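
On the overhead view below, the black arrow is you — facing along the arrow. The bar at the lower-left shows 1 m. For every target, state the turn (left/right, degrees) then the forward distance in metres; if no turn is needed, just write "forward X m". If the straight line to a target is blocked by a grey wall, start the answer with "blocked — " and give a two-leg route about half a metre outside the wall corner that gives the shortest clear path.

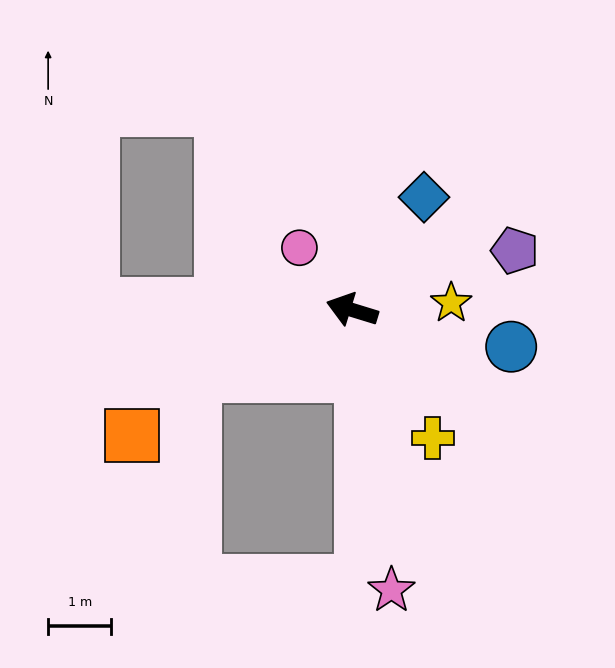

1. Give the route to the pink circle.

turn right 33°, forward 1.3 m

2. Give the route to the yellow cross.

turn left 139°, forward 2.4 m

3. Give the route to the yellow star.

turn right 159°, forward 1.6 m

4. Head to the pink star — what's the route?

turn left 115°, forward 4.5 m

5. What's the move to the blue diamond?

turn right 105°, forward 2.1 m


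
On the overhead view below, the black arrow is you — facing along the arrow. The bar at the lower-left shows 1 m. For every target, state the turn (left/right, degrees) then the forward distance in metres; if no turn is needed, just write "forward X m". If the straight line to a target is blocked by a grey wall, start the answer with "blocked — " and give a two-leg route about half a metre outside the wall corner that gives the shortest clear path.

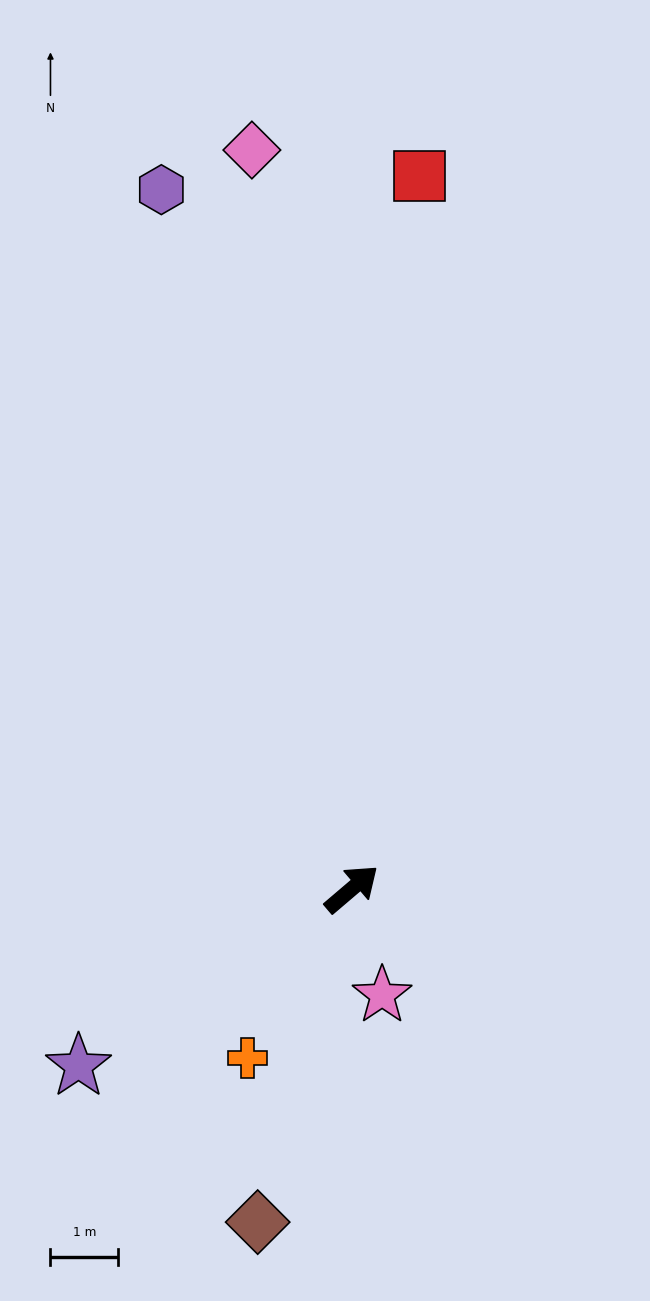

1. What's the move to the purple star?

turn left 173°, forward 4.8 m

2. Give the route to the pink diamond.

turn left 57°, forward 11.0 m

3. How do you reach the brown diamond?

turn right 146°, forward 5.1 m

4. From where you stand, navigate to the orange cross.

turn right 162°, forward 2.9 m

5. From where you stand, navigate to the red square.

turn left 44°, forward 10.5 m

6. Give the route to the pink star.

turn right 115°, forward 1.6 m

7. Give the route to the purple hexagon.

turn left 65°, forward 10.7 m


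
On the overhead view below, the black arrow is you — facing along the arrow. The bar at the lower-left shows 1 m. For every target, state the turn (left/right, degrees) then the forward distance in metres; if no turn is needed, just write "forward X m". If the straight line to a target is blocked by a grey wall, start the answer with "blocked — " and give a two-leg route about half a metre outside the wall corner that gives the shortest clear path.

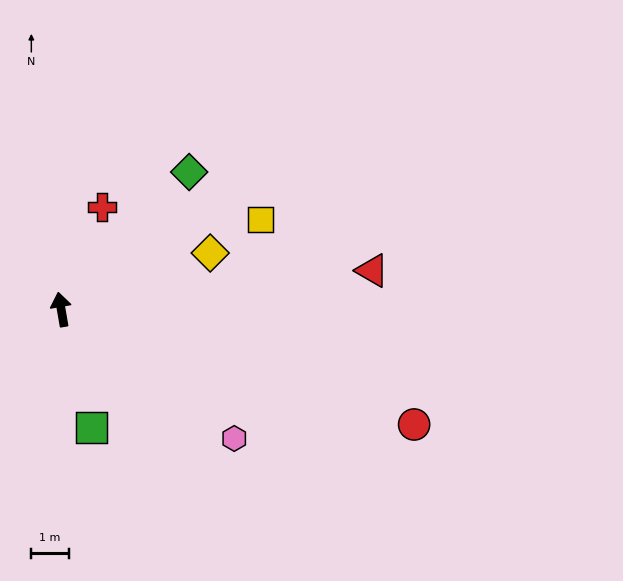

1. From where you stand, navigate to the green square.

turn right 175°, forward 3.3 m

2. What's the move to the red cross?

turn right 32°, forward 3.0 m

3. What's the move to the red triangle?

turn right 93°, forward 8.4 m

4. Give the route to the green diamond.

turn right 53°, forward 5.0 m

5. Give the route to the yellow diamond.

turn right 79°, forward 4.3 m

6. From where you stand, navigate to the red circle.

turn right 118°, forward 9.9 m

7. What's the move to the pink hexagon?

turn right 137°, forward 5.8 m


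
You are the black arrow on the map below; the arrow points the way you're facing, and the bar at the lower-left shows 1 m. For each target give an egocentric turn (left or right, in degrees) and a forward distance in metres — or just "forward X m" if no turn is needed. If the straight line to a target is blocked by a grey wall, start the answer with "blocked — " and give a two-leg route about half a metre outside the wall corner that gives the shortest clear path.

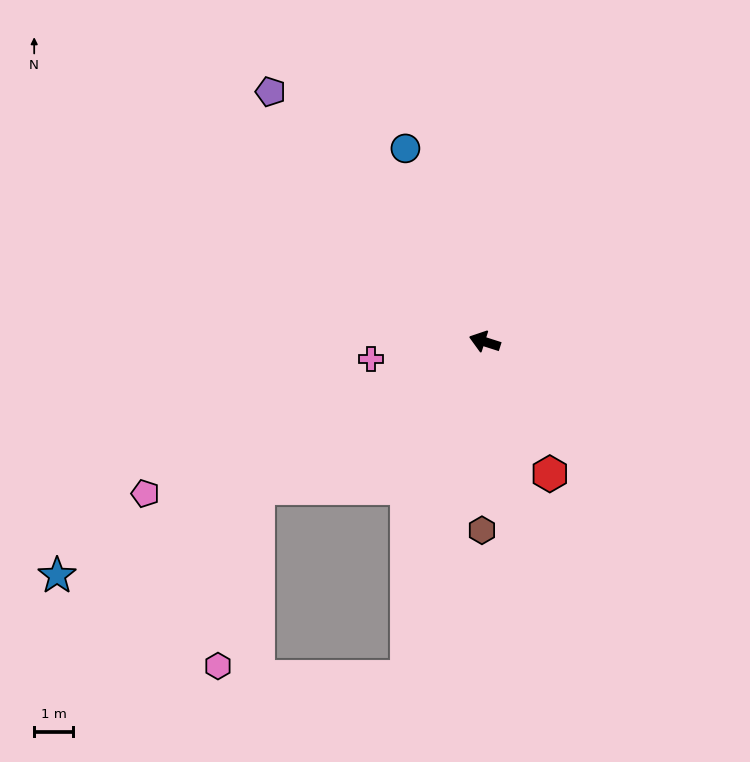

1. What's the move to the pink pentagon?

turn left 42°, forward 9.5 m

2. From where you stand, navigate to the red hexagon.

turn left 134°, forward 3.8 m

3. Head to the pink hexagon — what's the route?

blocked — turn left 51°, forward 6.9 m, then turn left 44°, forward 4.7 m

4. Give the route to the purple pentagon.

turn right 32°, forward 8.4 m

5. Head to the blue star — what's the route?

turn left 46°, forward 12.4 m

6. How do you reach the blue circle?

turn right 50°, forward 5.3 m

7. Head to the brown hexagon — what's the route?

turn left 107°, forward 4.8 m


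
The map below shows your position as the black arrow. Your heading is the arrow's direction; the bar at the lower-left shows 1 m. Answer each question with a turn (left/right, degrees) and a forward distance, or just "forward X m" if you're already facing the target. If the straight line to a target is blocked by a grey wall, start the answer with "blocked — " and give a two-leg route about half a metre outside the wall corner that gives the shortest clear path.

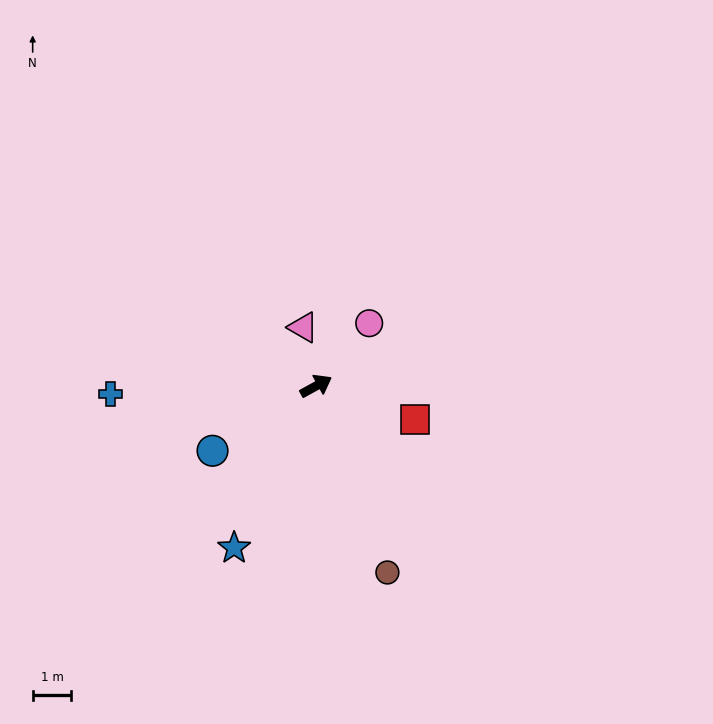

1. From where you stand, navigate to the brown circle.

turn right 98°, forward 5.2 m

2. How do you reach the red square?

turn right 48°, forward 2.7 m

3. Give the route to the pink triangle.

turn left 74°, forward 1.6 m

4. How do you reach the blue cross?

turn left 153°, forward 5.3 m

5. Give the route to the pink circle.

turn left 21°, forward 2.1 m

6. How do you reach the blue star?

turn right 146°, forward 4.7 m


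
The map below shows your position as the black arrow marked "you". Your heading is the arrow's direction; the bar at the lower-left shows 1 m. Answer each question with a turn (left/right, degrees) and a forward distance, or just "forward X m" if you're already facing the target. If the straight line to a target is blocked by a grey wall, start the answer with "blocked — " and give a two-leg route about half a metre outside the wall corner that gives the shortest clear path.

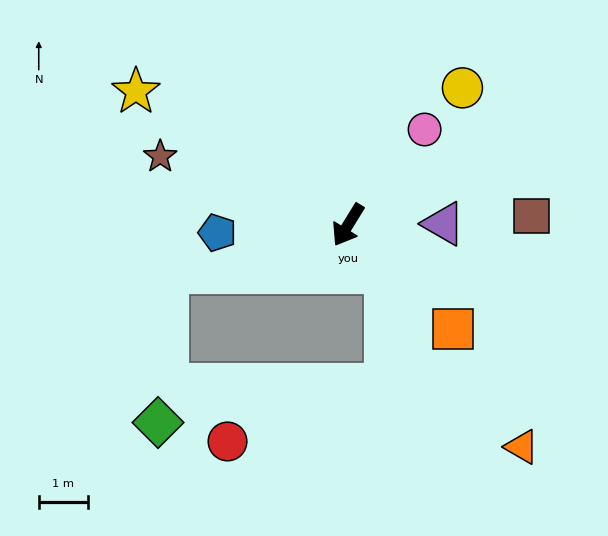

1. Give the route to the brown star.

turn right 78°, forward 4.1 m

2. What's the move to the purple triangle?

turn left 122°, forward 1.9 m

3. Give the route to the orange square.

turn left 77°, forward 3.0 m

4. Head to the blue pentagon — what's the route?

turn right 55°, forward 2.7 m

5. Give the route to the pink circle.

turn left 173°, forward 2.5 m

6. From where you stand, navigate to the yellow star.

turn right 91°, forward 5.1 m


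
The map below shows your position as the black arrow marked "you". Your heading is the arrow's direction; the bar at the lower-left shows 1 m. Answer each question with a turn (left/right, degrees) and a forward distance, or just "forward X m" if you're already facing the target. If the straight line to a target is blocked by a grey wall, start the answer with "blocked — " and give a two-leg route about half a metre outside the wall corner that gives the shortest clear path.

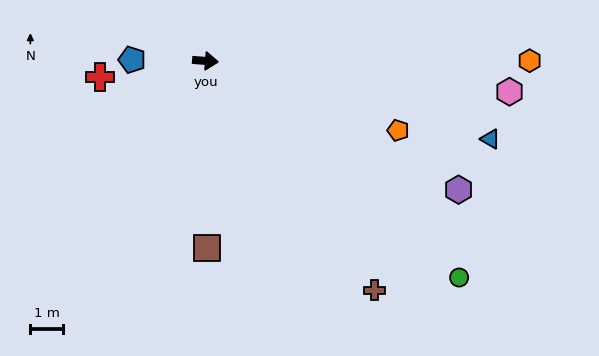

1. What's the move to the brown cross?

turn right 49°, forward 8.7 m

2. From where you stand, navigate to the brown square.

turn right 85°, forward 5.7 m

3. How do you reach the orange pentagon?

turn right 15°, forward 6.3 m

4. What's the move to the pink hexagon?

forward 9.3 m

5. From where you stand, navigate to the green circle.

turn right 36°, forward 10.2 m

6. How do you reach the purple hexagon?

turn right 23°, forward 8.7 m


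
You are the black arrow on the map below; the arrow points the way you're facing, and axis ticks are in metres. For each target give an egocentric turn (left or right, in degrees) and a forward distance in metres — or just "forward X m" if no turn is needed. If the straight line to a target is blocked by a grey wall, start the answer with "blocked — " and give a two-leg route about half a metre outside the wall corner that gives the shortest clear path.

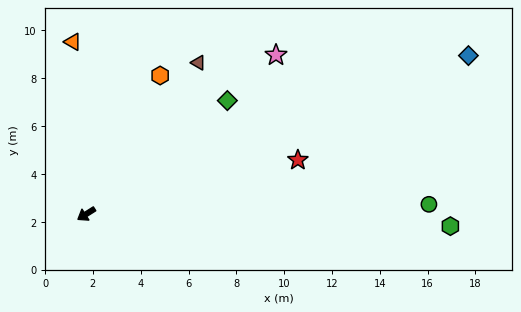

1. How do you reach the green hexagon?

turn left 146°, forward 15.2 m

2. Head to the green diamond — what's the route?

turn right 174°, forward 7.6 m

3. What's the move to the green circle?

turn left 149°, forward 14.3 m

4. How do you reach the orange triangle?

turn right 118°, forward 7.2 m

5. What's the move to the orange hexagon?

turn right 150°, forward 6.6 m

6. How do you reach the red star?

turn left 162°, forward 9.1 m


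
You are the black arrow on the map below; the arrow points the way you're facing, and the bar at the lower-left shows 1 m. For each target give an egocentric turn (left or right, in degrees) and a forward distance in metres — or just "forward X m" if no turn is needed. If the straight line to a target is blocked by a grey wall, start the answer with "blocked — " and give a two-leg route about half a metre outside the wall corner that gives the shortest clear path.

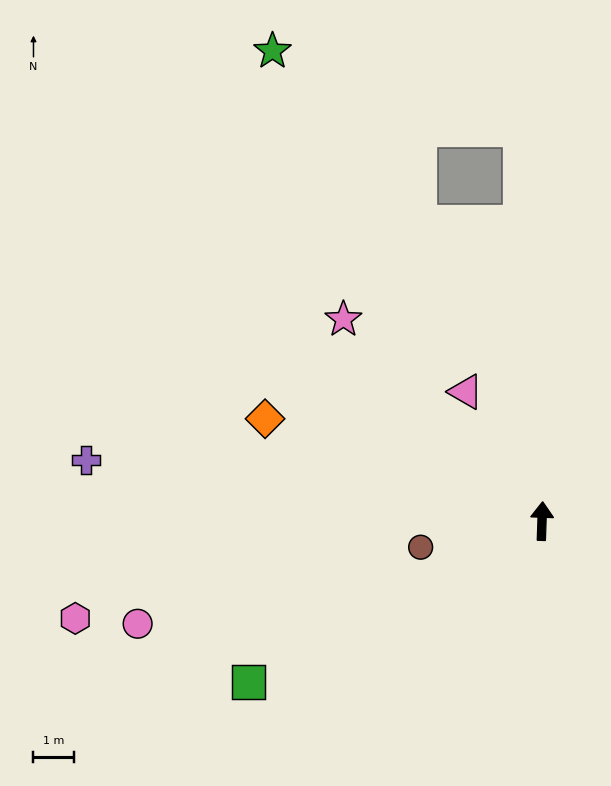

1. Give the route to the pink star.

turn left 47°, forward 6.9 m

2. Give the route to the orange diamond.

turn left 72°, forward 7.2 m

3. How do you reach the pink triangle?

turn left 32°, forward 3.7 m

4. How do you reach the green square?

turn left 121°, forward 8.2 m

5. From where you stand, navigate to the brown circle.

turn left 104°, forward 3.0 m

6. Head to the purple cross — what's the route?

turn left 84°, forward 11.2 m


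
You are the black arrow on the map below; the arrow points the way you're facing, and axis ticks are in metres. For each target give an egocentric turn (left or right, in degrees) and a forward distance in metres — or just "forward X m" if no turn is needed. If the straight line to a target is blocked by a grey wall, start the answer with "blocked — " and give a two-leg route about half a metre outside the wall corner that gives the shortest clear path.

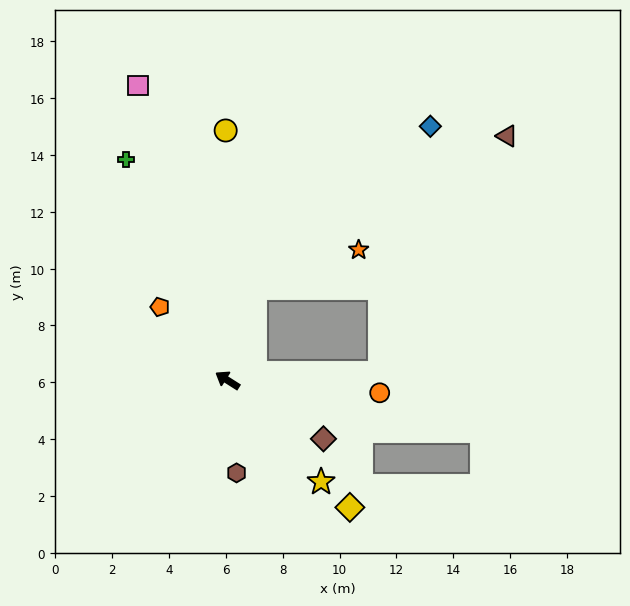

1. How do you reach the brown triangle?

blocked — turn right 74°, forward 3.4 m, then turn right 43°, forward 10.4 m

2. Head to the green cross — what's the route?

turn right 33°, forward 8.6 m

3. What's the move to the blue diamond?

blocked — turn right 74°, forward 3.4 m, then turn right 31°, forward 8.4 m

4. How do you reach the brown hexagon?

turn left 128°, forward 3.3 m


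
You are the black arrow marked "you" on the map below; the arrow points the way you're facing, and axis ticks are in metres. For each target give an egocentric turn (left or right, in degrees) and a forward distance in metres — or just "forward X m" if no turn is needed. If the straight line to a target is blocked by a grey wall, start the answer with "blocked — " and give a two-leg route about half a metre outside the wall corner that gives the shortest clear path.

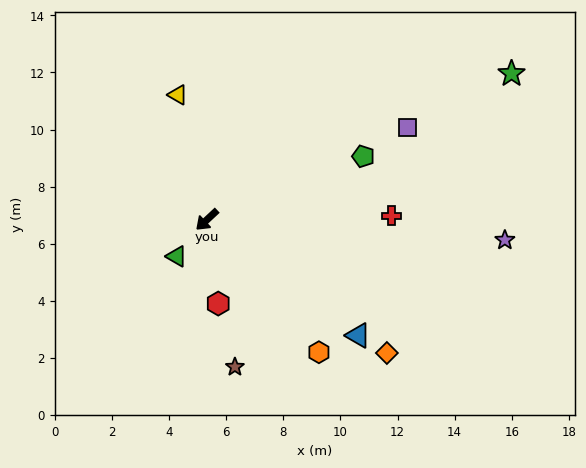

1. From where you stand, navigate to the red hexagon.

turn left 55°, forward 3.0 m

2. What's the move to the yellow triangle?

turn right 120°, forward 4.5 m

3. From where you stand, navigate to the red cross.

turn left 138°, forward 6.5 m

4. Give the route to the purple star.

turn left 133°, forward 10.5 m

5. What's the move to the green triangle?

turn left 7°, forward 1.7 m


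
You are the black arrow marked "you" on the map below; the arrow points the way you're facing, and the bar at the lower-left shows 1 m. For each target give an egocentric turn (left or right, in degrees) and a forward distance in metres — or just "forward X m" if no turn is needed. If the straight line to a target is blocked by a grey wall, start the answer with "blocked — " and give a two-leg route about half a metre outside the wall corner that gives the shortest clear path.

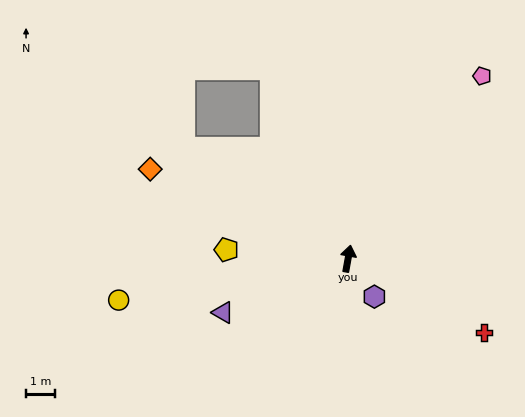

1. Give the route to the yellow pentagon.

turn left 96°, forward 4.3 m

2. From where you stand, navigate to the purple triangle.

turn left 124°, forward 4.8 m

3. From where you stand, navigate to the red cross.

turn right 108°, forward 5.4 m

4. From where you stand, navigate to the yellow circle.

turn left 110°, forward 8.2 m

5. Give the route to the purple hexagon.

turn right 135°, forward 1.6 m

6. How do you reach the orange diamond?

turn left 76°, forward 7.6 m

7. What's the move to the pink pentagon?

turn right 26°, forward 7.9 m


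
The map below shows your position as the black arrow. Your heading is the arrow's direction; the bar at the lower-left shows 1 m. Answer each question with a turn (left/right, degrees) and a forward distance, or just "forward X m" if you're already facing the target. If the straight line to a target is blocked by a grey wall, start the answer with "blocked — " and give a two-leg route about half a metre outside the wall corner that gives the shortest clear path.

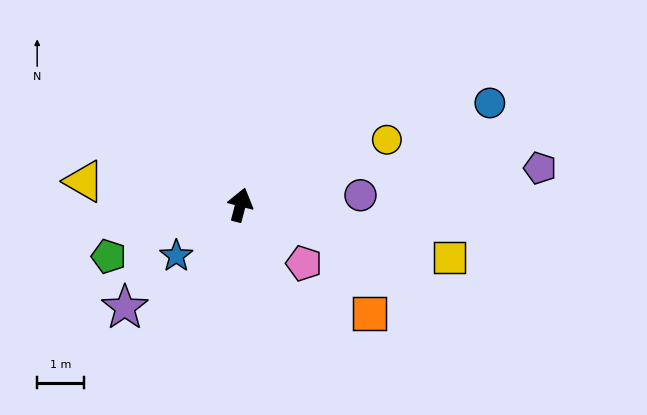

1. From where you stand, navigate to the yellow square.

turn right 89°, forward 4.6 m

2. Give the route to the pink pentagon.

turn right 118°, forward 1.8 m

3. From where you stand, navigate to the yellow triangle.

turn left 96°, forward 3.4 m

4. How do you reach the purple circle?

turn right 71°, forward 2.6 m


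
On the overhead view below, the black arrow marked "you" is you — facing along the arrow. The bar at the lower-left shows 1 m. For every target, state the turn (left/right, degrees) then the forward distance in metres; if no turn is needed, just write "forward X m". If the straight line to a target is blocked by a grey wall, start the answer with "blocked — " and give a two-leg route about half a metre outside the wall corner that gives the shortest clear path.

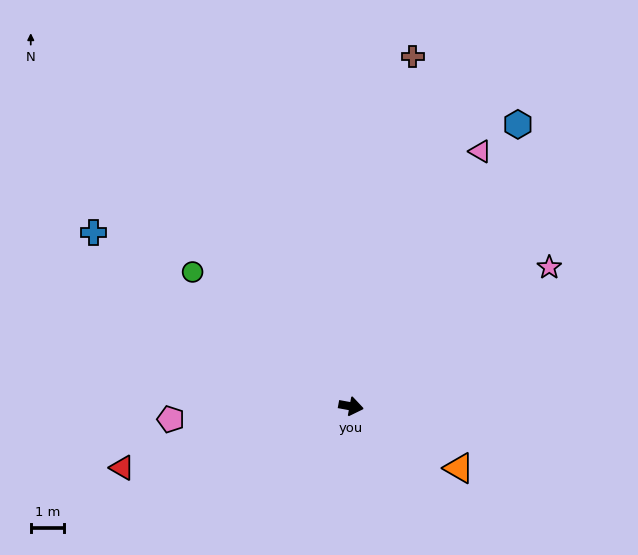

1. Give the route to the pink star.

turn left 45°, forward 7.2 m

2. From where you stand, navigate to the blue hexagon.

turn left 70°, forward 9.7 m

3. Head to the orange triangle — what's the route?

turn right 19°, forward 3.7 m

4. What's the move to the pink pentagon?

turn right 166°, forward 5.4 m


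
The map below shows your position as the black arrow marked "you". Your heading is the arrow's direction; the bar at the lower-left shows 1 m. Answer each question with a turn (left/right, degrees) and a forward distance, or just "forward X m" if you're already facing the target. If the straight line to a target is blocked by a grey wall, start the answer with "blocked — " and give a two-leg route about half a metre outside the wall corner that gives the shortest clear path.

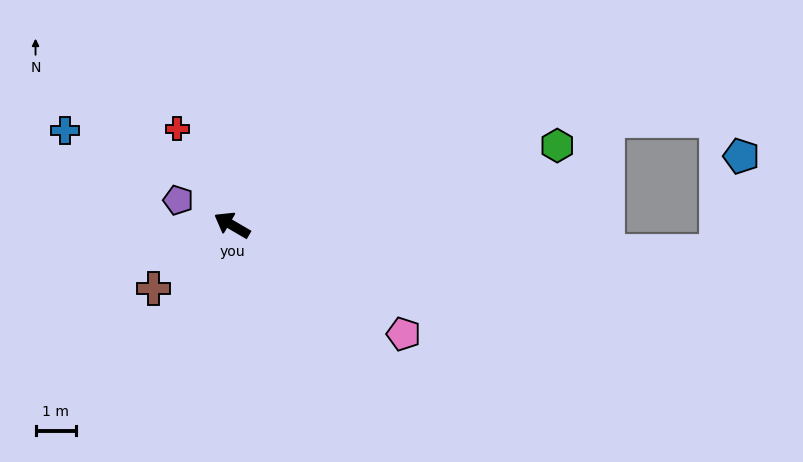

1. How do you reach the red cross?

turn right 30°, forward 2.7 m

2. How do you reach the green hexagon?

turn right 136°, forward 8.2 m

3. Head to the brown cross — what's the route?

turn left 69°, forward 2.5 m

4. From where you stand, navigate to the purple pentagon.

turn left 6°, forward 1.5 m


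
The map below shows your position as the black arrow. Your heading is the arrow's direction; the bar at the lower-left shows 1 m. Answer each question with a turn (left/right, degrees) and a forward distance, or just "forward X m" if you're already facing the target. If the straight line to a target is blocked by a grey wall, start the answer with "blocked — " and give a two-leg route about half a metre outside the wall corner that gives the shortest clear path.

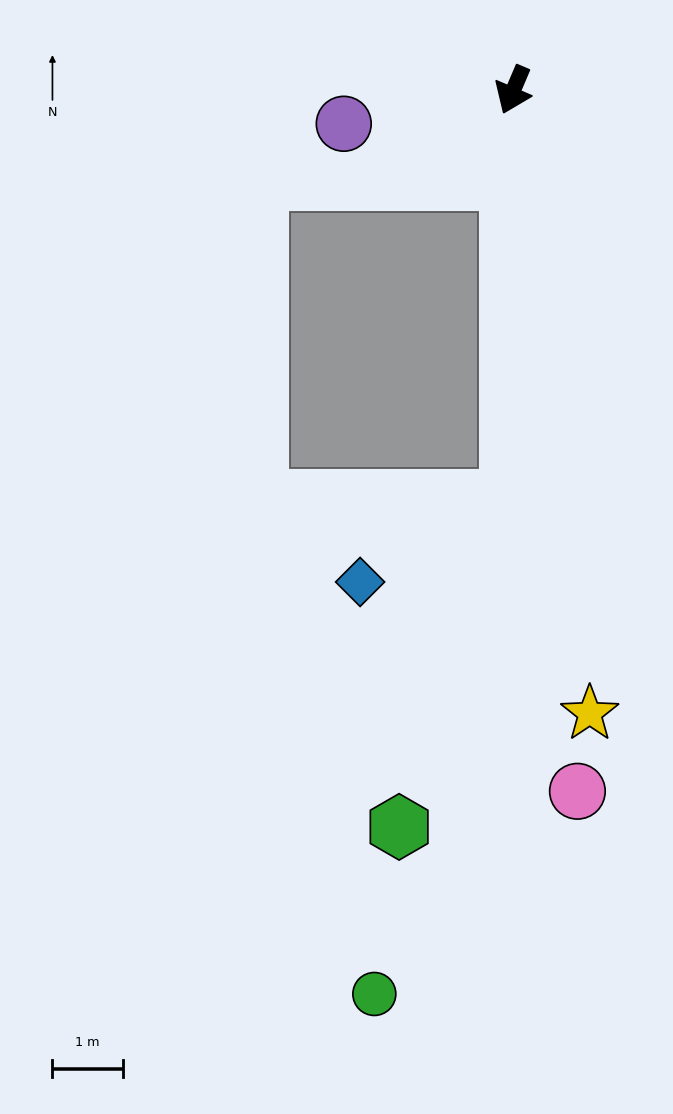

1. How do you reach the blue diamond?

blocked — turn left 23°, forward 5.8 m, then turn right 61°, forward 2.4 m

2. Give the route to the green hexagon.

blocked — turn left 23°, forward 5.8 m, then turn right 19°, forward 4.9 m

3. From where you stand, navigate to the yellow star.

turn left 30°, forward 8.9 m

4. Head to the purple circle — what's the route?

turn right 56°, forward 2.5 m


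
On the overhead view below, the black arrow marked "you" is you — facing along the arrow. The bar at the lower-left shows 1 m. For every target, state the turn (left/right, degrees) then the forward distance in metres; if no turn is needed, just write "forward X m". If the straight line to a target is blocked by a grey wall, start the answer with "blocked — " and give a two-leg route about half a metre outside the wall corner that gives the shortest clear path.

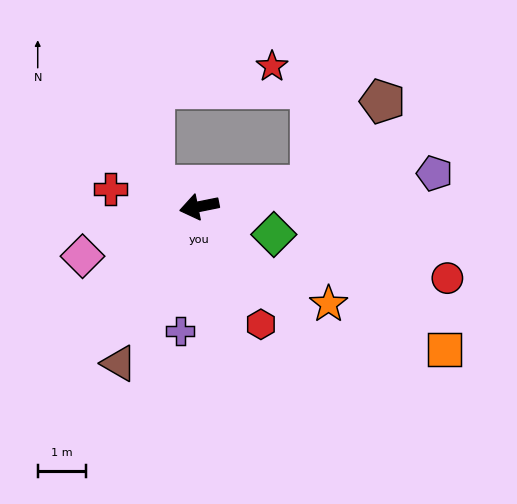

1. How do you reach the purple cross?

turn left 70°, forward 2.6 m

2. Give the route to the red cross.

turn right 23°, forward 1.9 m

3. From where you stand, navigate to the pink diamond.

turn left 12°, forward 2.6 m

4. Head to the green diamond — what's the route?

turn left 148°, forward 1.7 m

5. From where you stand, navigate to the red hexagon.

turn left 106°, forward 2.8 m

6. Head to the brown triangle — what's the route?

turn left 51°, forward 3.7 m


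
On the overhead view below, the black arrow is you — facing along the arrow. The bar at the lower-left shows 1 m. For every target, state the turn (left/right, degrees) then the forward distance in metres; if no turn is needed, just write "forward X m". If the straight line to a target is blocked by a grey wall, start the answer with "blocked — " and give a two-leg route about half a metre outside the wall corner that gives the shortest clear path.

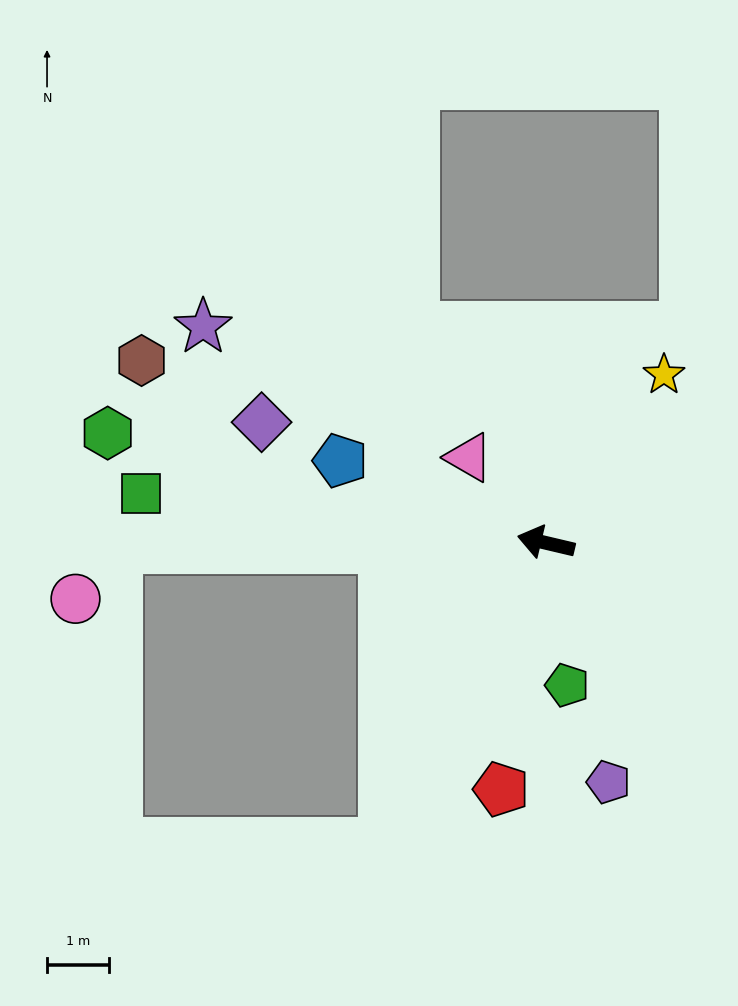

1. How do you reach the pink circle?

blocked — turn left 14°, forward 7.0 m, then turn left 51°, forward 1.1 m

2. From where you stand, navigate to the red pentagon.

turn left 93°, forward 4.1 m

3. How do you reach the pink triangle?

turn right 35°, forward 1.9 m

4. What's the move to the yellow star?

turn right 112°, forward 3.3 m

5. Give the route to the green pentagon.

turn left 112°, forward 2.3 m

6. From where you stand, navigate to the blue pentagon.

turn right 9°, forward 3.6 m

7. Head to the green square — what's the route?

turn left 6°, forward 6.6 m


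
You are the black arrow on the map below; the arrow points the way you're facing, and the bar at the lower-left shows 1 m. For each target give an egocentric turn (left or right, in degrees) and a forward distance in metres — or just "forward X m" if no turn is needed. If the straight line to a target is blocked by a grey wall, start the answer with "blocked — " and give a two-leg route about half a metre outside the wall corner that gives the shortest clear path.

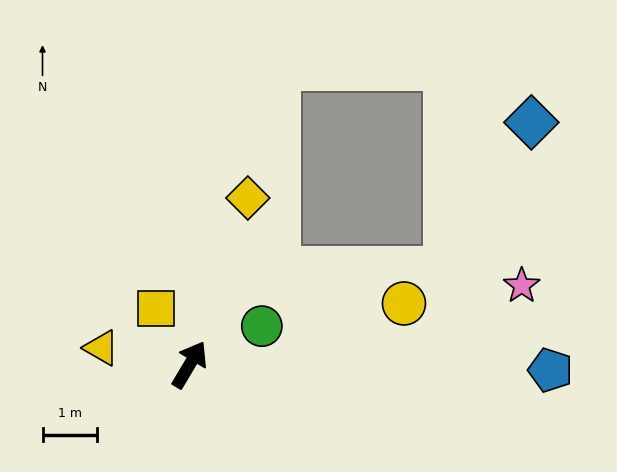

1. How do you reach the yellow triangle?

turn left 110°, forward 1.7 m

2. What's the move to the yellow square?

turn left 62°, forward 1.2 m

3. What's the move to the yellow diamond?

turn left 12°, forward 3.3 m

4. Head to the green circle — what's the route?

turn right 31°, forward 1.5 m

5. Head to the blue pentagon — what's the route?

turn right 60°, forward 6.7 m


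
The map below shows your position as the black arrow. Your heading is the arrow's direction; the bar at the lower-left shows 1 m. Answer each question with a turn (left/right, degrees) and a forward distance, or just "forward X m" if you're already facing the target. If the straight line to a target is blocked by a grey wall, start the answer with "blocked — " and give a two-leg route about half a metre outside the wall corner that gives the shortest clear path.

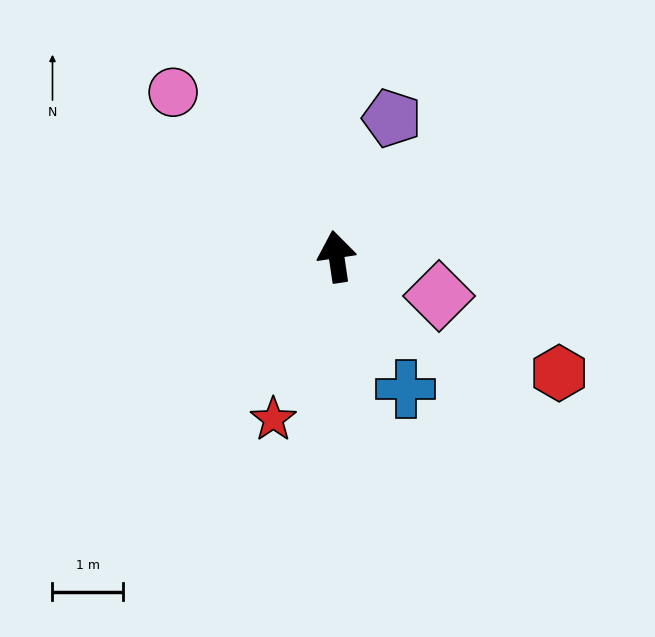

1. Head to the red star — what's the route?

turn left 150°, forward 2.5 m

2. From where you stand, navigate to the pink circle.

turn left 36°, forward 3.3 m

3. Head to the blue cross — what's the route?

turn right 161°, forward 2.1 m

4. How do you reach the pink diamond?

turn right 119°, forward 1.6 m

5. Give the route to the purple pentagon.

turn right 30°, forward 2.1 m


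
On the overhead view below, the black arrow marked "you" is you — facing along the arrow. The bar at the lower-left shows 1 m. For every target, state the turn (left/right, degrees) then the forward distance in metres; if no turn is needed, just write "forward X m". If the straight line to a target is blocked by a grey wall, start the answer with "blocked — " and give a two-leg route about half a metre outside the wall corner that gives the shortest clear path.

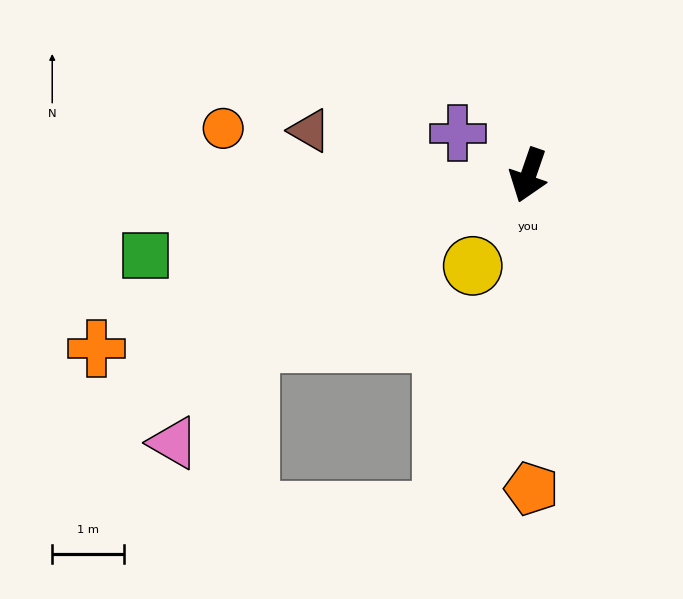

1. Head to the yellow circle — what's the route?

turn right 13°, forward 1.5 m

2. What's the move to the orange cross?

turn right 49°, forward 6.5 m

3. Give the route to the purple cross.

turn right 102°, forward 1.1 m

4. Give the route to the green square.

turn right 59°, forward 5.5 m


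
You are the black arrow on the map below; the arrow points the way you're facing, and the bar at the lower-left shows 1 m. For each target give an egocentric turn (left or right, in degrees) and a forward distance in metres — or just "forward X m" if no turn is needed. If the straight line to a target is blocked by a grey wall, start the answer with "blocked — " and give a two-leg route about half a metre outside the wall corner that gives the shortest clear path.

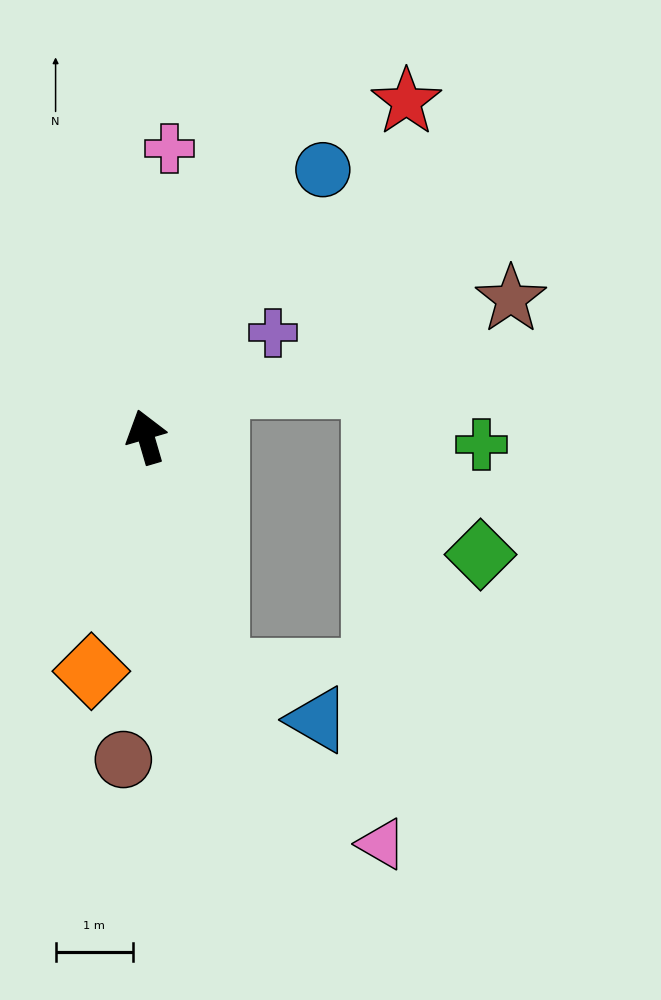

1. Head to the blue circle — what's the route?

turn right 50°, forward 4.1 m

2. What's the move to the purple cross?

turn right 67°, forward 2.1 m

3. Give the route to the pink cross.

turn right 21°, forward 3.7 m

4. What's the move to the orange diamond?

turn left 151°, forward 3.1 m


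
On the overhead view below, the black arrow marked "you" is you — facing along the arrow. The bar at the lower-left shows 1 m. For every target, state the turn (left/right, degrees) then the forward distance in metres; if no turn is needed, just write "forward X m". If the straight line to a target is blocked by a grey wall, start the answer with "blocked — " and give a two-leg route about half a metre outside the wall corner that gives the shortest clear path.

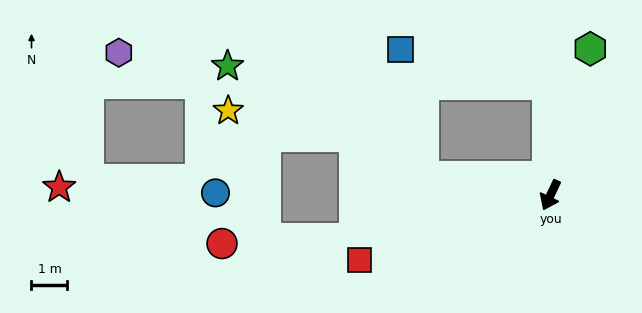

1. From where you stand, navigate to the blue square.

blocked — turn right 73°, forward 3.6 m, then turn right 72°, forward 3.6 m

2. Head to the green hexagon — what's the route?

turn right 170°, forward 4.2 m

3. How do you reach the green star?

blocked — turn right 73°, forward 3.6 m, then turn right 21°, forward 6.2 m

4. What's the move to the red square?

turn right 46°, forward 5.6 m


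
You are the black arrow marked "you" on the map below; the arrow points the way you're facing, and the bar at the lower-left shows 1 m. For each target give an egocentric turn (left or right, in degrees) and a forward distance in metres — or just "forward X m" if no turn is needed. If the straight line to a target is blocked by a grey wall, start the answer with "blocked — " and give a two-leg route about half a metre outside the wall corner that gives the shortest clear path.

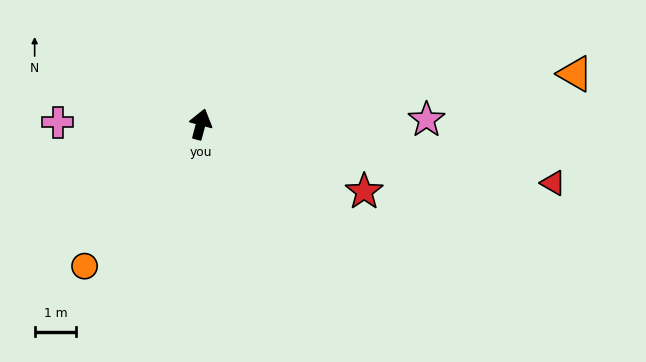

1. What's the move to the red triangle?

turn right 85°, forward 8.6 m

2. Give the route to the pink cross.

turn left 104°, forward 3.4 m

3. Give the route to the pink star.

turn right 74°, forward 5.4 m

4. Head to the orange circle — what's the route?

turn left 156°, forward 4.4 m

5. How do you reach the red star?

turn right 97°, forward 4.3 m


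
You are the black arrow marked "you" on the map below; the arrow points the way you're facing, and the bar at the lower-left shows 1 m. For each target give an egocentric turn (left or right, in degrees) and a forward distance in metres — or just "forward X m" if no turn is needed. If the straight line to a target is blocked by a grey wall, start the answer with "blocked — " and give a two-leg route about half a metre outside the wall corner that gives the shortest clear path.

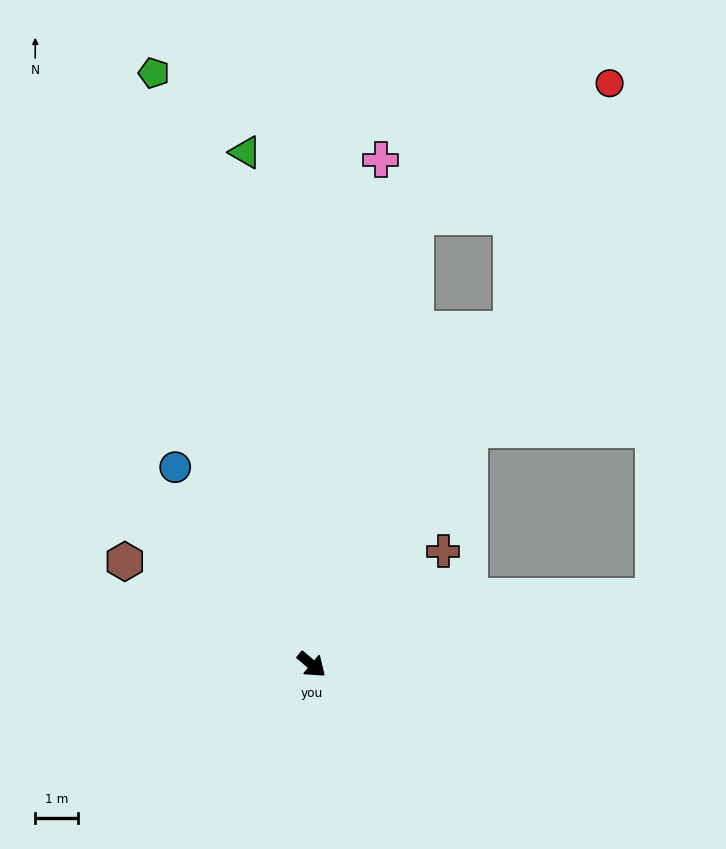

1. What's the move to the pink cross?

turn left 122°, forward 12.0 m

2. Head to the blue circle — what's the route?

turn left 165°, forward 5.6 m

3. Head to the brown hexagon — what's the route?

turn right 169°, forward 5.0 m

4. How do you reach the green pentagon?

turn left 145°, forward 14.4 m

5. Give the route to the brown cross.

turn left 81°, forward 4.1 m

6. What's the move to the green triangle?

turn left 138°, forward 12.1 m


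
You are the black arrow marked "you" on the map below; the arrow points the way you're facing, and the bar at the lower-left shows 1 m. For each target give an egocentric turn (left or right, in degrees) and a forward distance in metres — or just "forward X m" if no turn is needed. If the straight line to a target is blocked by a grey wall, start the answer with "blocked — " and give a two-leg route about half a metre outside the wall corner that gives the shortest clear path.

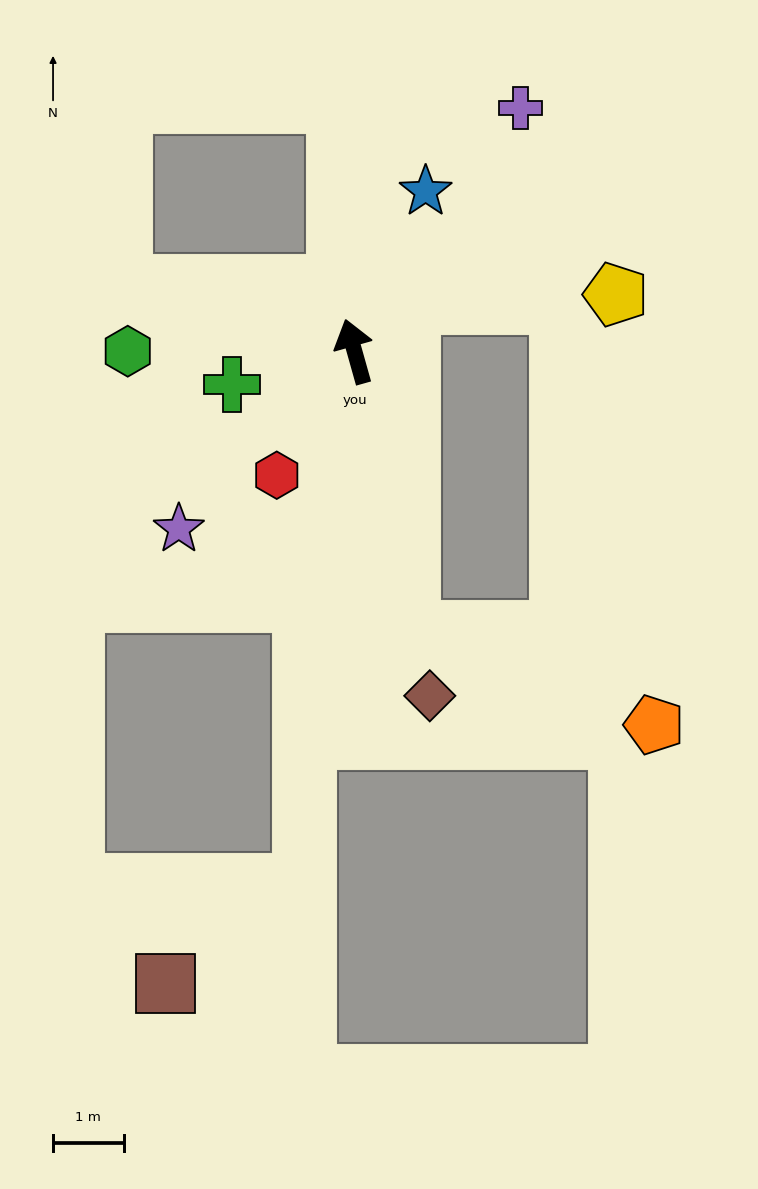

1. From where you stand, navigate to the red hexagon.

turn left 132°, forward 2.1 m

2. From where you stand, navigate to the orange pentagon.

blocked — turn left 176°, forward 4.0 m, then turn left 57°, forward 3.7 m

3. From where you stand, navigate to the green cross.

turn left 90°, forward 1.8 m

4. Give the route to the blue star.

turn right 40°, forward 2.5 m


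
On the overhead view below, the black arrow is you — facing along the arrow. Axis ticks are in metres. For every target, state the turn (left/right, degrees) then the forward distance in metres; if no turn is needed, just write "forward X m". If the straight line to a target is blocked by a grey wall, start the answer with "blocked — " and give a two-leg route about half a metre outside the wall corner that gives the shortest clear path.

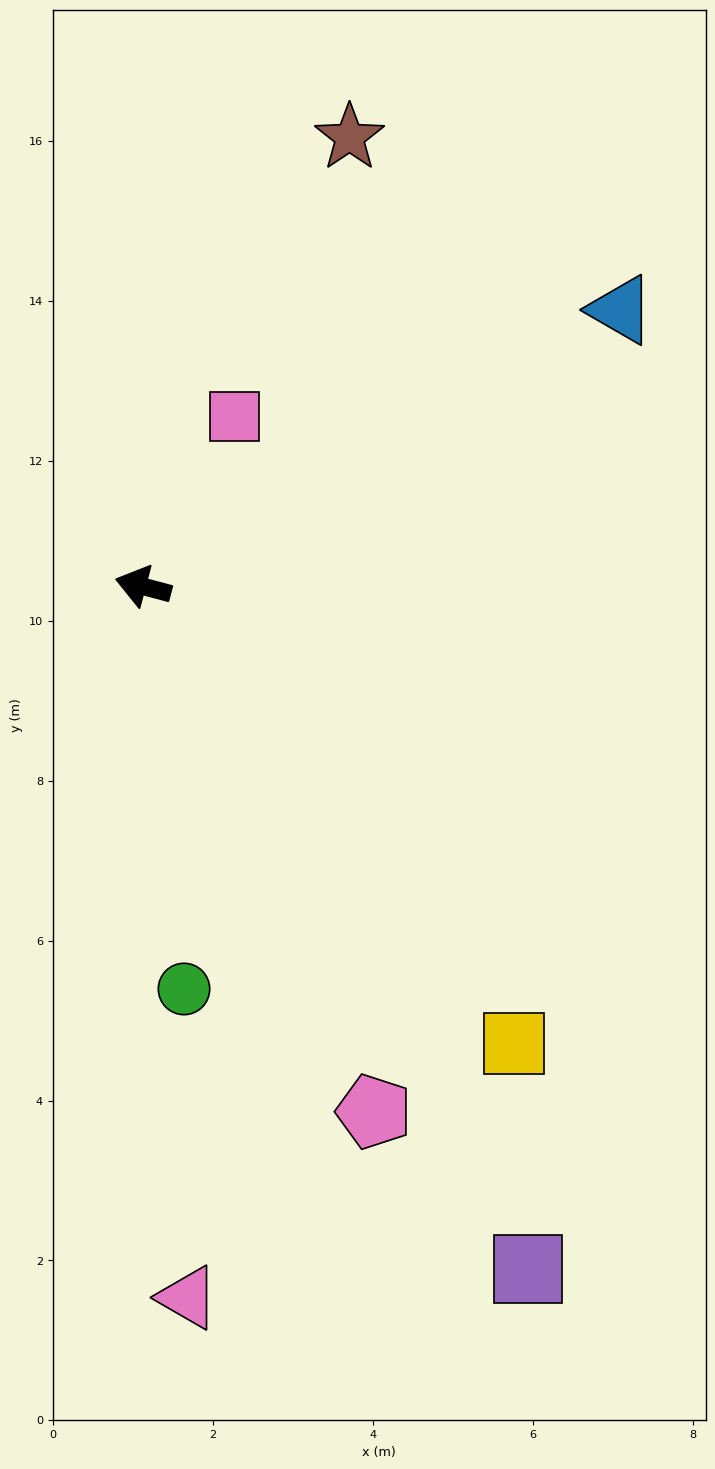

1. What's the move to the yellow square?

turn left 144°, forward 7.4 m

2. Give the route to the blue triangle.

turn right 135°, forward 6.9 m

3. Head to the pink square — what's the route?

turn right 103°, forward 2.4 m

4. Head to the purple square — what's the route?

turn left 134°, forward 9.8 m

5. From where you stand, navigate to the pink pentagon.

turn left 129°, forward 7.2 m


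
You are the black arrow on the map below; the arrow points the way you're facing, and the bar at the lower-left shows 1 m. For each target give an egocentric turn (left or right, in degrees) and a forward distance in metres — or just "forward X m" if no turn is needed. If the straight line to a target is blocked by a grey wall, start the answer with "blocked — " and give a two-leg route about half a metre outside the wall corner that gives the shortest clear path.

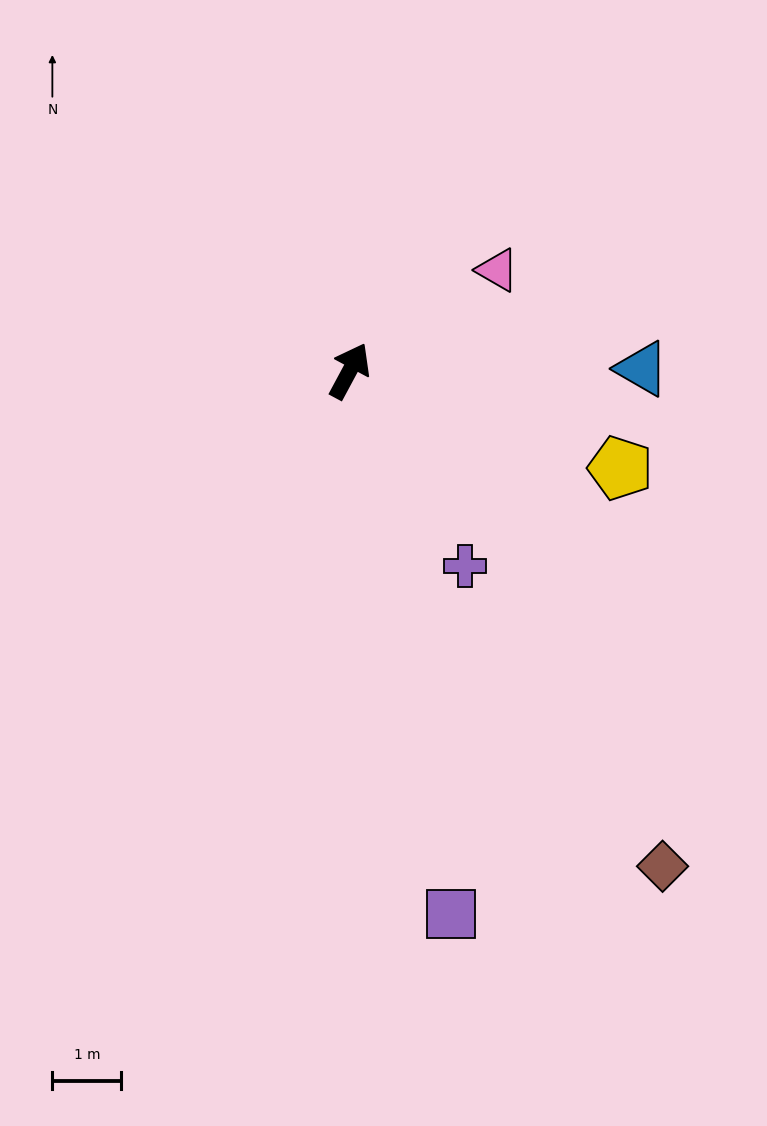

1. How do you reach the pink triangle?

turn right 27°, forward 2.6 m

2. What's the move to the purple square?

turn right 141°, forward 8.0 m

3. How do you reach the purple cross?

turn right 121°, forward 3.3 m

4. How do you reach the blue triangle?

turn right 61°, forward 4.2 m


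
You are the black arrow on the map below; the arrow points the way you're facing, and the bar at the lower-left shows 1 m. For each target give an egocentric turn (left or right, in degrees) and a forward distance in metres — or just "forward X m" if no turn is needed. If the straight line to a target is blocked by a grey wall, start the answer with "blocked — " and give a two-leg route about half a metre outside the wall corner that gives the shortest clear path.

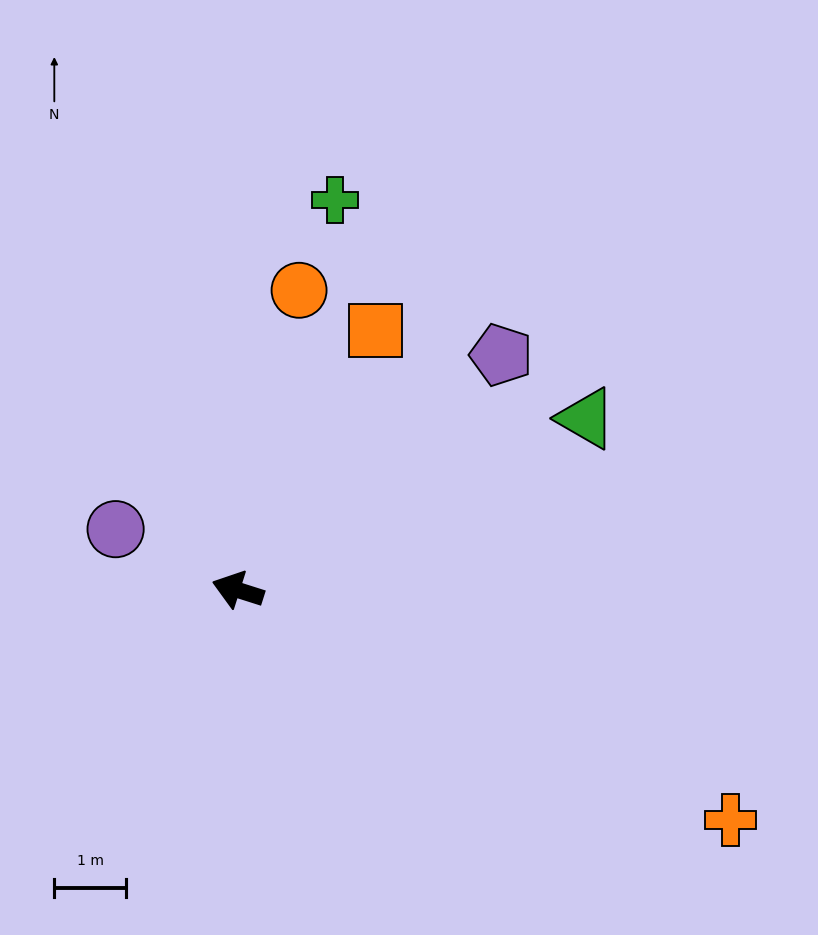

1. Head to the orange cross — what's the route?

turn left 173°, forward 7.6 m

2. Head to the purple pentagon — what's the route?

turn right 121°, forward 4.9 m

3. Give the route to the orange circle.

turn right 84°, forward 4.3 m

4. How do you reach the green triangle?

turn right 136°, forward 5.4 m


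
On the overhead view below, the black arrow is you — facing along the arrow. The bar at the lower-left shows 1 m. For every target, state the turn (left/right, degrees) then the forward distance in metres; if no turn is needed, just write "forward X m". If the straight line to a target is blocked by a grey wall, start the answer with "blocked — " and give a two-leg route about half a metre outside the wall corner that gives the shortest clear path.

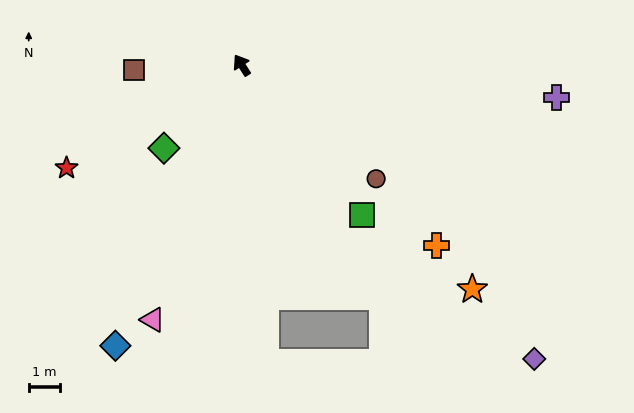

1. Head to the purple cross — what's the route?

turn right 129°, forward 10.3 m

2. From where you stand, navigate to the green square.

turn right 174°, forward 6.2 m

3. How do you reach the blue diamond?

turn left 123°, forward 10.0 m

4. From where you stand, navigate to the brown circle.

turn right 163°, forward 5.7 m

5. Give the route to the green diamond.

turn left 104°, forward 3.7 m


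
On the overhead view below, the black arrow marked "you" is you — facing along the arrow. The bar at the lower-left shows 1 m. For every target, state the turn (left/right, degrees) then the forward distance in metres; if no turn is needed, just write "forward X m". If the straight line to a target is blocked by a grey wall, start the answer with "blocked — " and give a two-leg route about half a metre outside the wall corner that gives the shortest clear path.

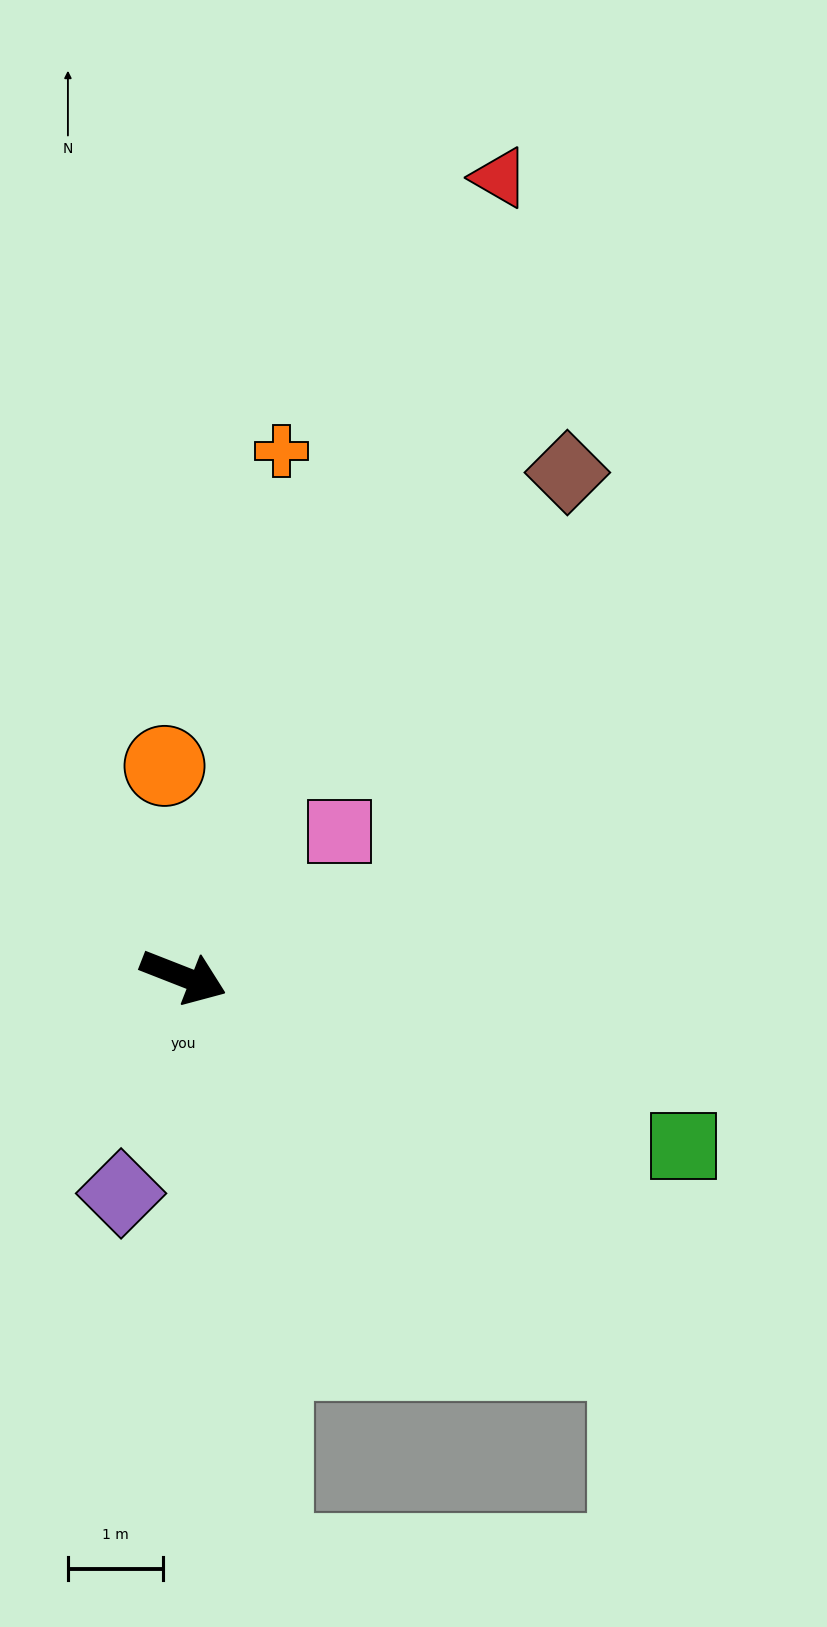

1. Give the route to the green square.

turn left 3°, forward 5.6 m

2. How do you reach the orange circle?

turn left 117°, forward 2.2 m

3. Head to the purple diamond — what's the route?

turn right 85°, forward 2.4 m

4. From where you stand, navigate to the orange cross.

turn left 101°, forward 5.7 m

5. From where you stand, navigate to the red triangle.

turn left 90°, forward 9.1 m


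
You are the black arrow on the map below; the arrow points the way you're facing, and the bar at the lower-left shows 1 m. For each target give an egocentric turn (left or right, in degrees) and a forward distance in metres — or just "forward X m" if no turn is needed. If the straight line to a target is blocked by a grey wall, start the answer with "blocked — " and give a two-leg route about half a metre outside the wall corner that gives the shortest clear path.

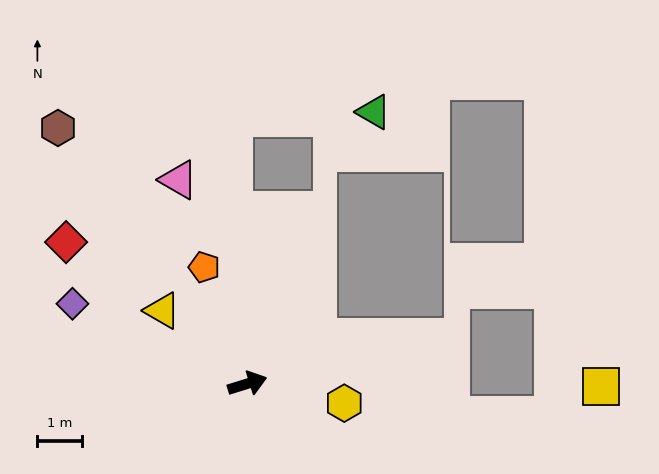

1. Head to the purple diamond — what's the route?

turn left 138°, forward 4.3 m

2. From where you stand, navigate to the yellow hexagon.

turn right 29°, forward 2.2 m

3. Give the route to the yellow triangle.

turn left 122°, forward 2.5 m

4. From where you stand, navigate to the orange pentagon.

turn left 93°, forward 2.8 m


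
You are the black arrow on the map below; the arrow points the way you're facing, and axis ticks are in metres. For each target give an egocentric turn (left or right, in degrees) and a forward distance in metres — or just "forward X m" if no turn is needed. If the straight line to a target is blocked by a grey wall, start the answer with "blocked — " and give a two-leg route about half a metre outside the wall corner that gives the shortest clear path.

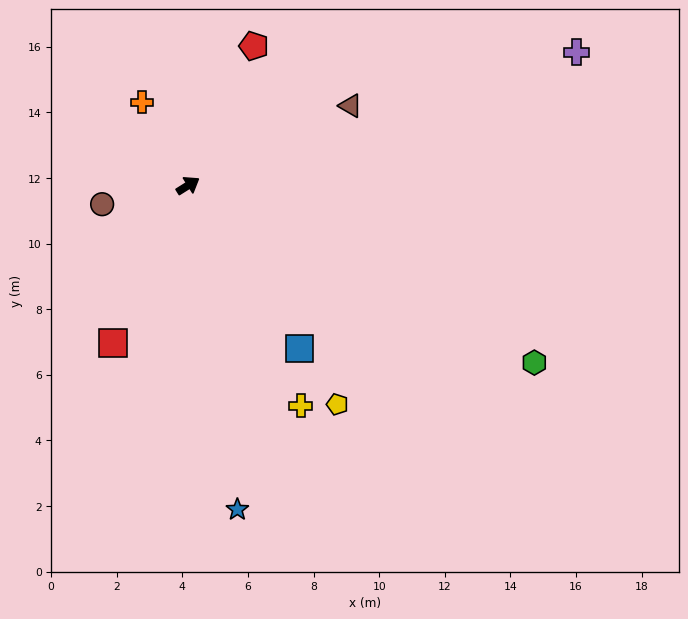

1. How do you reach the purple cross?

turn right 13°, forward 12.5 m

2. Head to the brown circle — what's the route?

turn left 160°, forward 2.7 m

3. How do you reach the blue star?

turn right 113°, forward 10.0 m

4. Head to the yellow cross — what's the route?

turn right 95°, forward 7.5 m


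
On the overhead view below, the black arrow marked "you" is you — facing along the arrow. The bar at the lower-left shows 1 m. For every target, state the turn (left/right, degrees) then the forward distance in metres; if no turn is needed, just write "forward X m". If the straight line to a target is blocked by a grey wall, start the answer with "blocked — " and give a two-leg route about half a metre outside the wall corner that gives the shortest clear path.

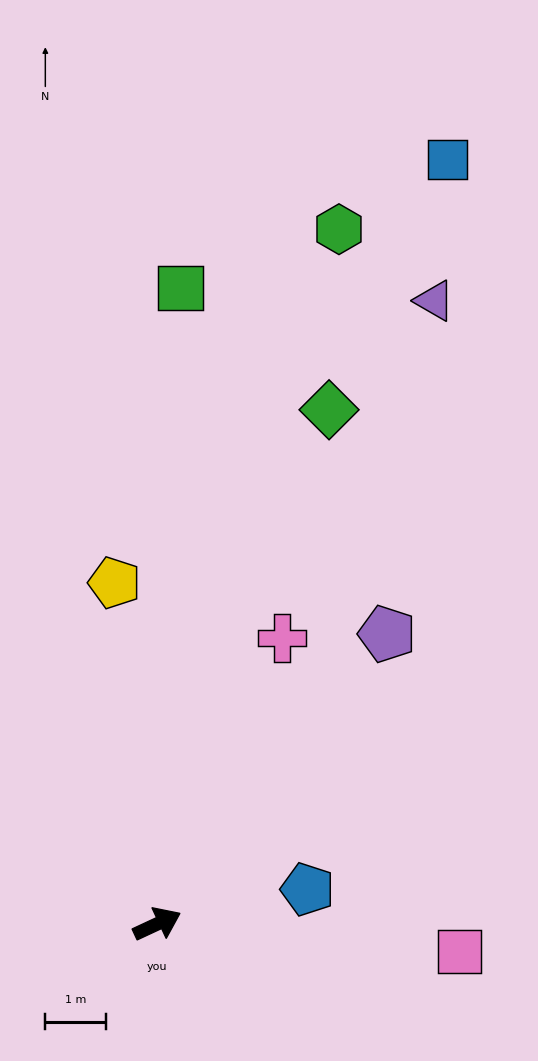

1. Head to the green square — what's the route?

turn left 63°, forward 10.5 m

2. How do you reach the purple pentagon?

turn left 27°, forward 6.1 m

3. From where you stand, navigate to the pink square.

turn right 30°, forward 5.0 m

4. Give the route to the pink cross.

turn left 41°, forward 5.1 m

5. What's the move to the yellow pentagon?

turn left 72°, forward 5.7 m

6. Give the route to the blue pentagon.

turn right 12°, forward 2.5 m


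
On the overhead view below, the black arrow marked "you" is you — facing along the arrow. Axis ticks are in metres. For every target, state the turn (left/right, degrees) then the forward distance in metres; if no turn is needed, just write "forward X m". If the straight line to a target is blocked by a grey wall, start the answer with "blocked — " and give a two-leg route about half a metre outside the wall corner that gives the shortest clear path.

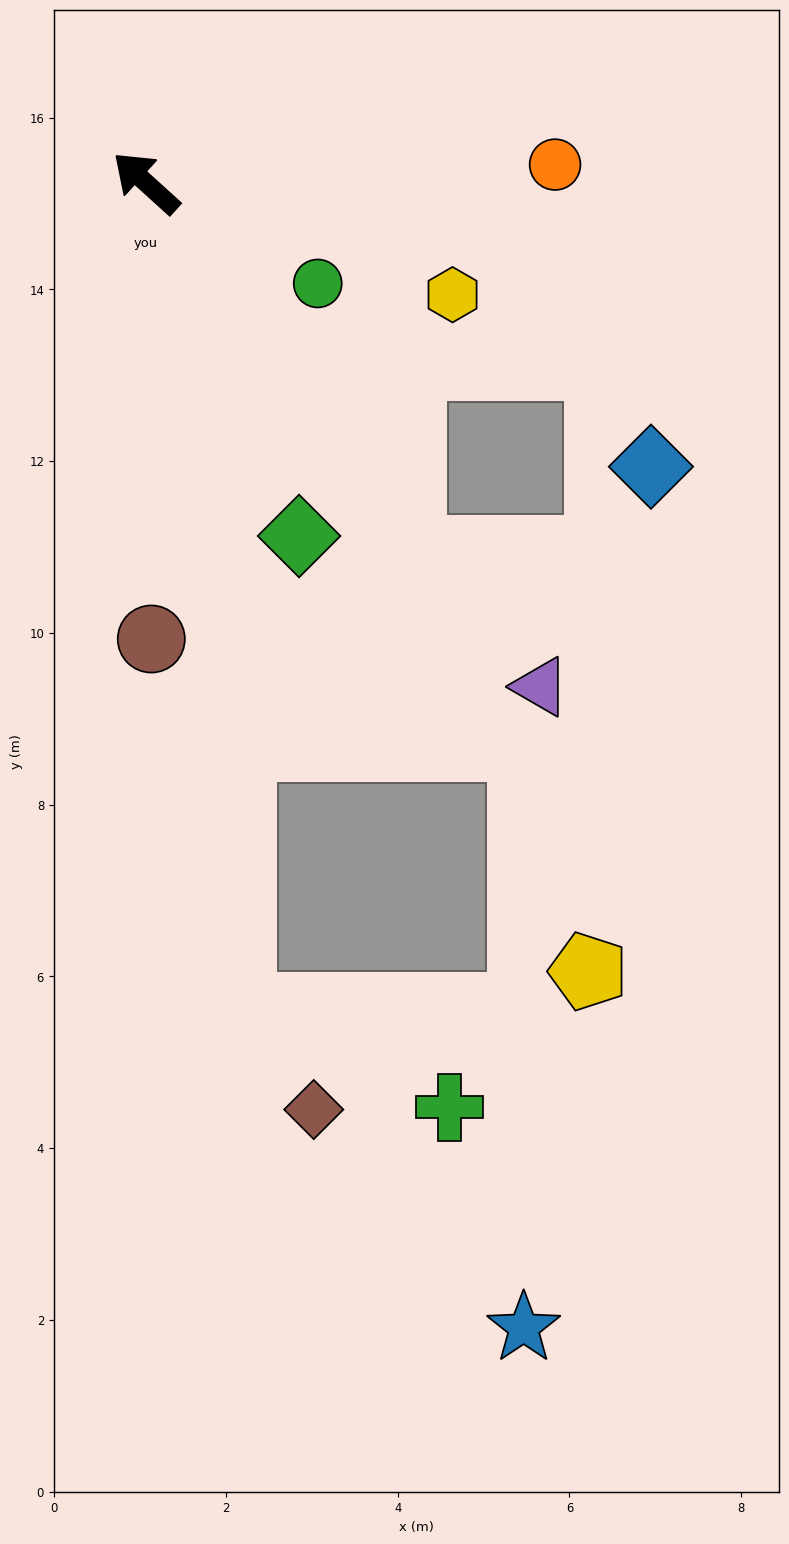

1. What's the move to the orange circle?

turn right 135°, forward 4.8 m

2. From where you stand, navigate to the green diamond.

turn left 156°, forward 4.5 m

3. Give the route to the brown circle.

turn left 133°, forward 5.3 m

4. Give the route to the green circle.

turn right 168°, forward 2.3 m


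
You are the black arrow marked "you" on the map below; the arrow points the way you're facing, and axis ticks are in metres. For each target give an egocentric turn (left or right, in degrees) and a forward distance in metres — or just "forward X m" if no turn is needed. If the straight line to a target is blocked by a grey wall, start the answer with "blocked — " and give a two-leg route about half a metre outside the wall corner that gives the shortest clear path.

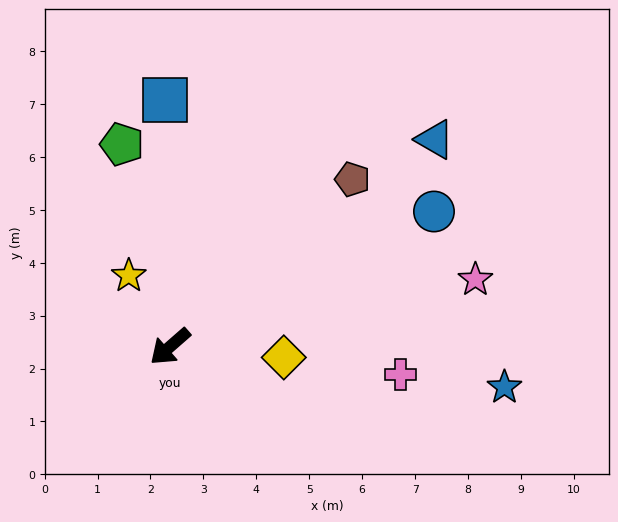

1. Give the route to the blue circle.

turn left 166°, forward 5.6 m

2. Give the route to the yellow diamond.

turn left 133°, forward 2.2 m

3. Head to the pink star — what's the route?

turn left 151°, forward 5.9 m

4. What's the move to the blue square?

turn right 130°, forward 4.7 m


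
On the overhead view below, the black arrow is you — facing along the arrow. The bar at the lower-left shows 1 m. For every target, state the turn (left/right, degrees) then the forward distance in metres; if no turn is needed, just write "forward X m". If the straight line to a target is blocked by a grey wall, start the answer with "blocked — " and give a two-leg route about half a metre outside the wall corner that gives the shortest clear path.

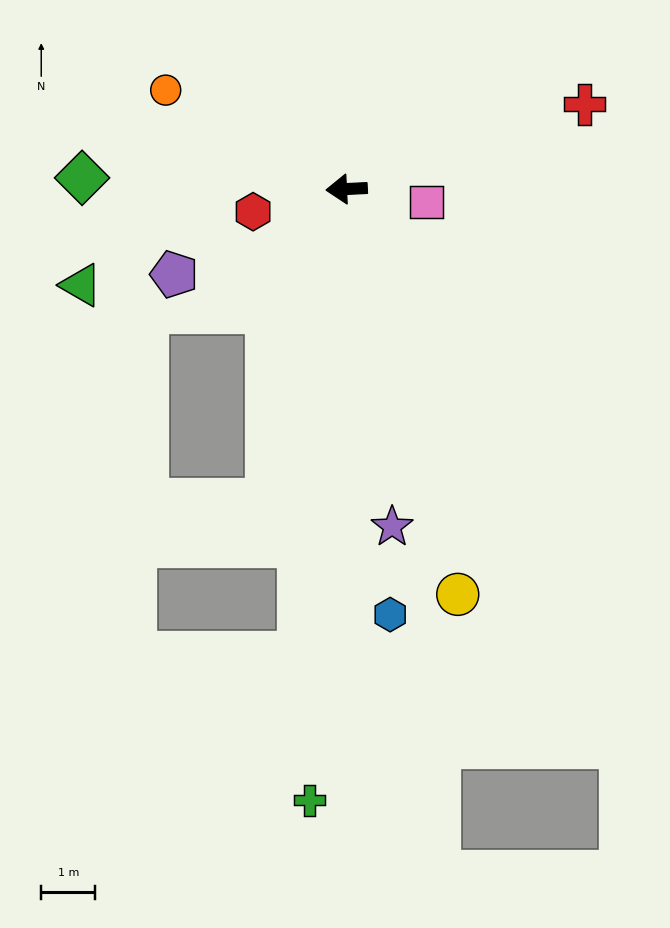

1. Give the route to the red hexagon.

turn left 11°, forward 1.8 m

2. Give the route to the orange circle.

turn right 31°, forward 3.8 m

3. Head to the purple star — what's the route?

turn left 95°, forward 6.3 m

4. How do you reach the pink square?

turn left 168°, forward 1.5 m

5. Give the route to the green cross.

turn left 84°, forward 11.3 m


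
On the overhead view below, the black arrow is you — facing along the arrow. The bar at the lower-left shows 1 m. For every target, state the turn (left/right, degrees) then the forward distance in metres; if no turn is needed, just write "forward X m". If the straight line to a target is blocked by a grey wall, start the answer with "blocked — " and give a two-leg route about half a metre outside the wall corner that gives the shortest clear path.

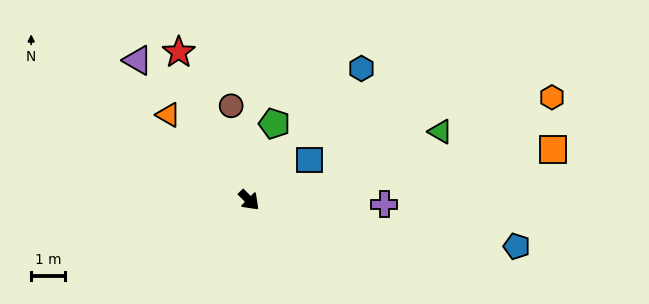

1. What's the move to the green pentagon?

turn left 117°, forward 2.4 m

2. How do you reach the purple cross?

turn left 43°, forward 4.0 m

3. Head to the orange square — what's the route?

turn left 54°, forward 9.2 m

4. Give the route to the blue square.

turn left 78°, forward 2.2 m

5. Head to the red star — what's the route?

turn left 160°, forward 4.9 m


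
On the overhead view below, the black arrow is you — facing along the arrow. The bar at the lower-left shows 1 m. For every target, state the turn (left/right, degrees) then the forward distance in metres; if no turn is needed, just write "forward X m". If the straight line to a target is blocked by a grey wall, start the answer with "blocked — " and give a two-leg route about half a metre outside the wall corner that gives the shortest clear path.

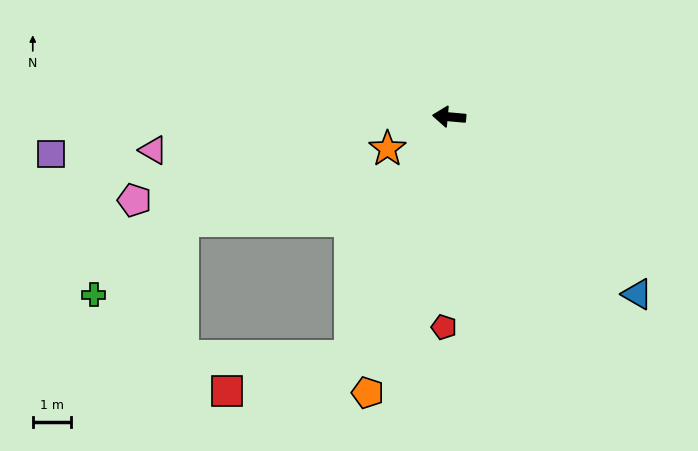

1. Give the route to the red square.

blocked — turn left 73°, forward 6.8 m, then turn right 52°, forward 3.4 m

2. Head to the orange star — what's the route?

turn left 33°, forward 1.8 m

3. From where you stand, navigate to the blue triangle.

turn left 142°, forward 6.8 m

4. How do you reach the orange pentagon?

turn left 79°, forward 7.6 m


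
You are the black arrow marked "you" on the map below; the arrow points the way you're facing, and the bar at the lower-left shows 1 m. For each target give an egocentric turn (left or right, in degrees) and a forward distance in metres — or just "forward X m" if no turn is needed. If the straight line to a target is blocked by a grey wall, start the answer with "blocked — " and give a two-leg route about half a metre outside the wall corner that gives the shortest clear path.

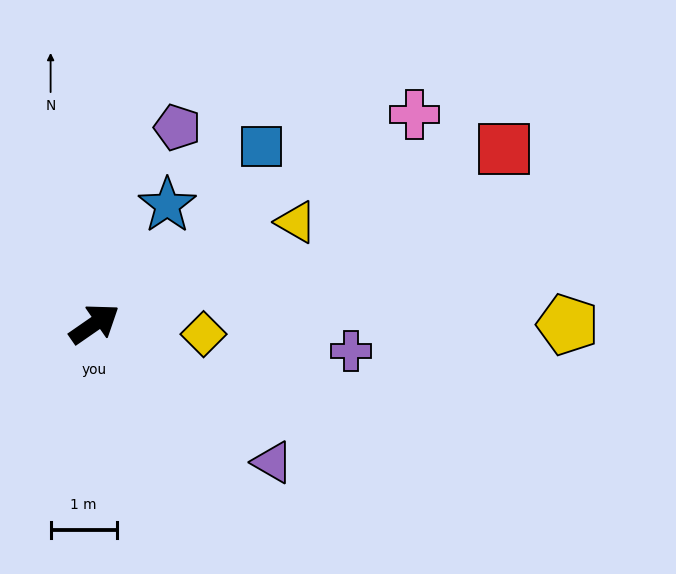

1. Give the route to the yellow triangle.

turn right 8°, forward 3.4 m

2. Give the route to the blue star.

turn left 24°, forward 2.1 m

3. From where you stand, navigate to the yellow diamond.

turn right 40°, forward 1.7 m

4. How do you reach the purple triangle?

turn right 73°, forward 3.4 m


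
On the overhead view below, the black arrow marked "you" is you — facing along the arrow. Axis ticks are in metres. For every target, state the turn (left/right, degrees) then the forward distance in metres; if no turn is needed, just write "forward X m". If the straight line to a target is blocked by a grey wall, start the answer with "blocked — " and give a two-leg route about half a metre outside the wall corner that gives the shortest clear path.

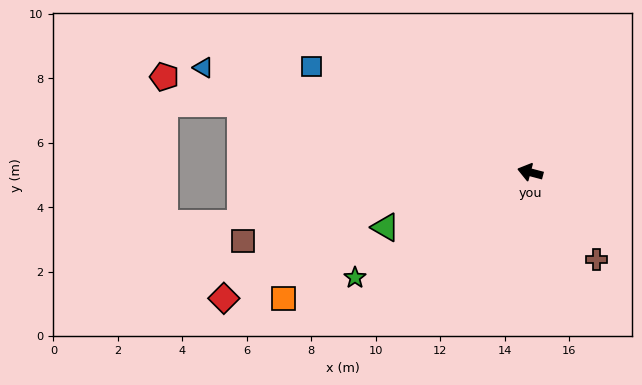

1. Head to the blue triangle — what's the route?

turn right 3°, forward 10.7 m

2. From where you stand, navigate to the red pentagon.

forward 11.7 m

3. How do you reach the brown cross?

turn left 142°, forward 3.4 m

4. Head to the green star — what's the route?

turn left 46°, forward 6.3 m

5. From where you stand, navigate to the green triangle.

turn left 36°, forward 4.8 m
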